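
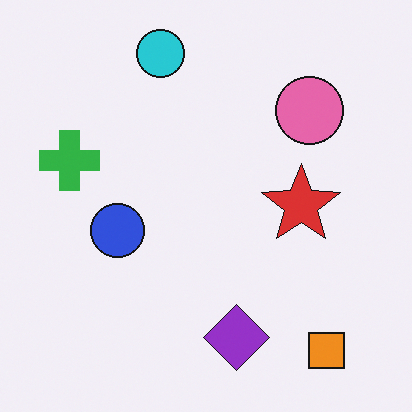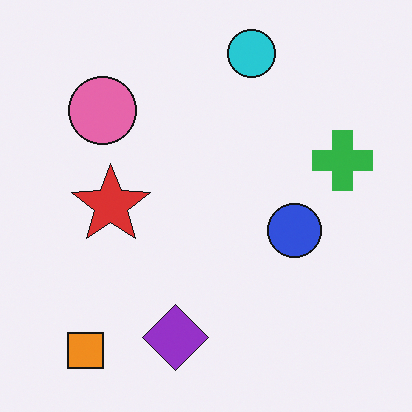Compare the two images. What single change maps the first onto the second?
This is the original image flipped horizontally (left ↔ right).

The green cross is in the left of the first image and the right of the second — shapes on opposite sides of the vertical midline have swapped in a mirror flip.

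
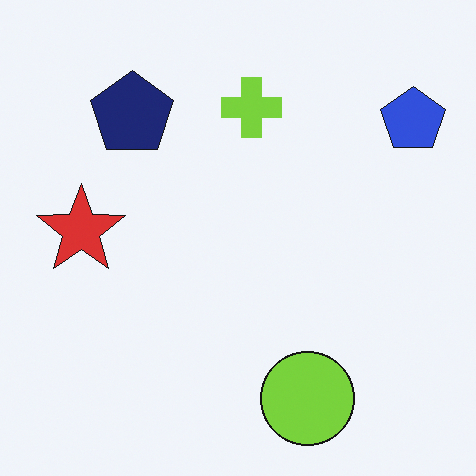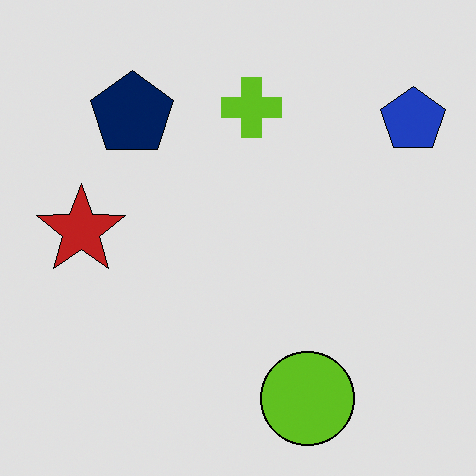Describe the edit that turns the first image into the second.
The image was posterized to a reduced palette.

Each flat color has snapped to a coarser quantized level — most visibly, the near-white background has dropped to a flat grey.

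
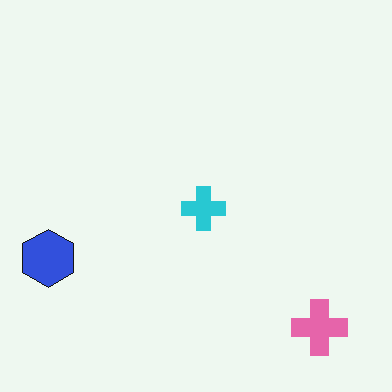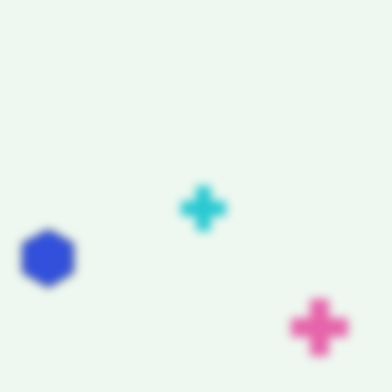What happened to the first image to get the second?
The transformation is: noticeably gaussian-blurred.

Shape edges and outlines are uniformly softened across the whole image.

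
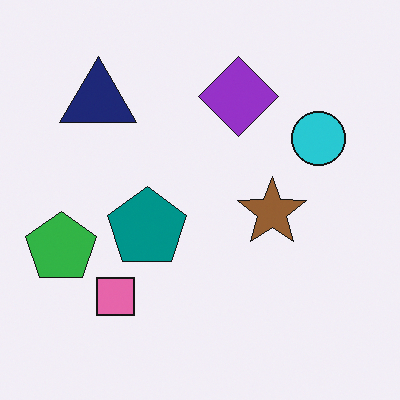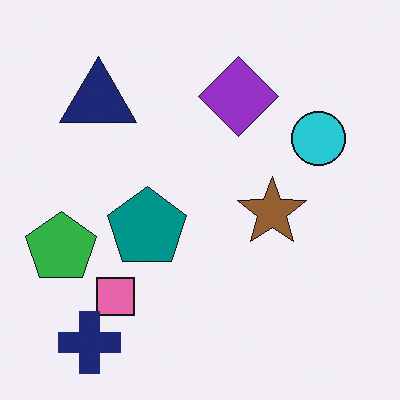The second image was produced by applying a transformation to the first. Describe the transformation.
Overlaid with an additional navy cross.

A navy cross appears in the second image that is absent from the first.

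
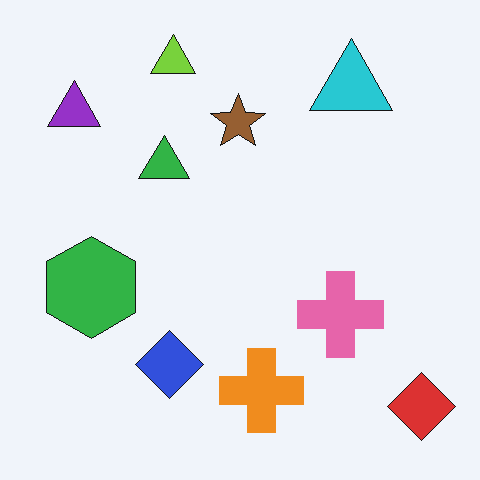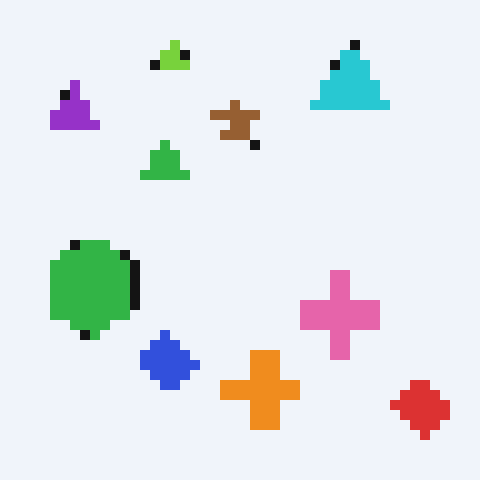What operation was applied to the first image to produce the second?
The second image is the first coarsely pixelated.

Shapes are reduced to large square blocks; fine edges and outlines are lost — a downscale-then-upscale (mosaic) effect.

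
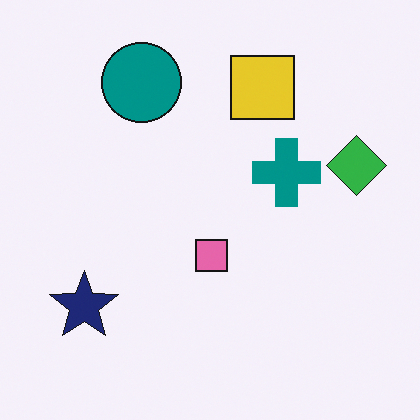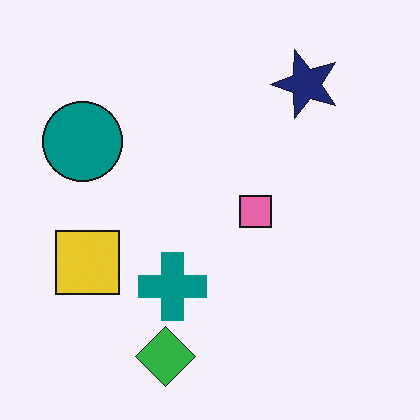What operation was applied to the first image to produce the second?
It was transposed (reflected across the top-left ↔ bottom-right diagonal).

Shapes have swapped their row and column positions — what was in the top-right is now in the bottom-left — a diagonal reflection.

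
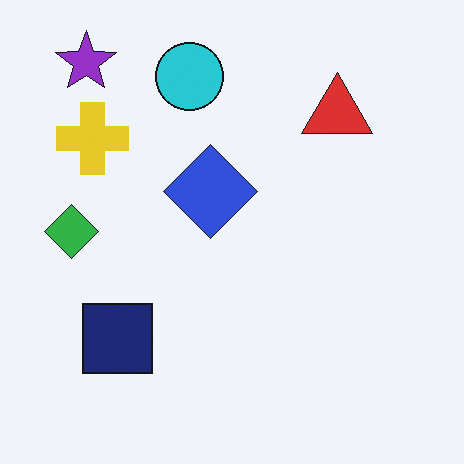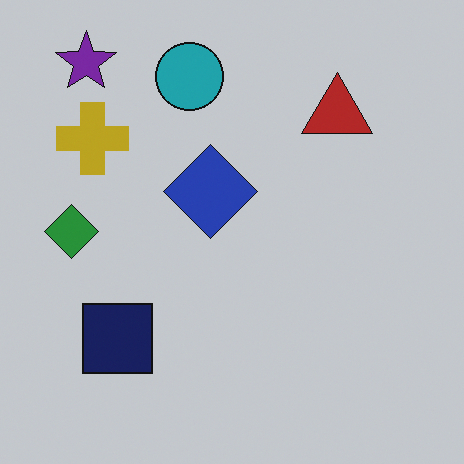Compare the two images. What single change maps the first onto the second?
It was darkened a little.

Every pixel — background and shapes alike — is uniformly darkened.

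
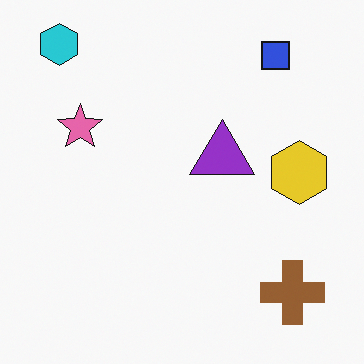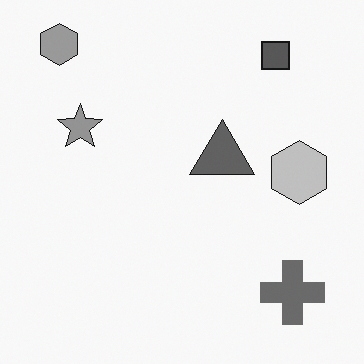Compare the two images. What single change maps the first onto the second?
The second image is the first converted to grayscale.

All color is removed — every shape is now a shade of grey.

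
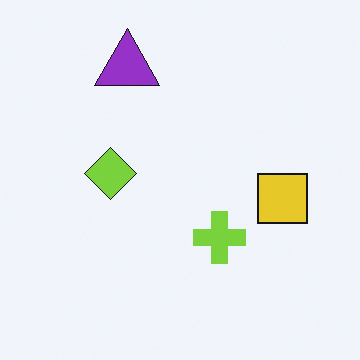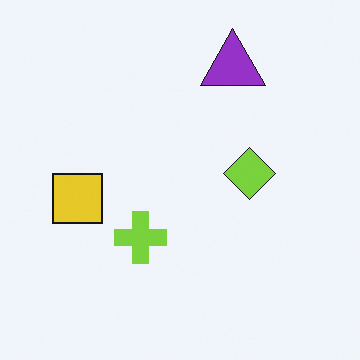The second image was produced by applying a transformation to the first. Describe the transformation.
The transformation is: flipped horizontally (left ↔ right).

The yellow square is in the right of the first image and the left of the second — shapes on opposite sides of the vertical midline have swapped in a mirror flip.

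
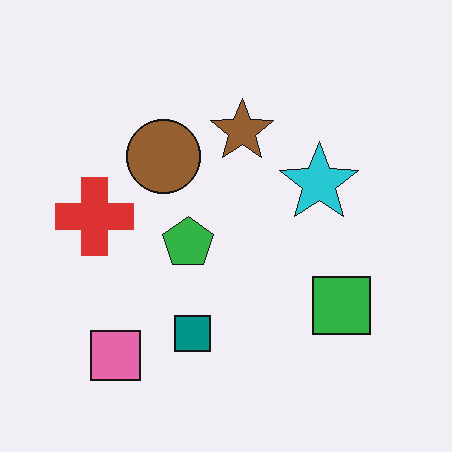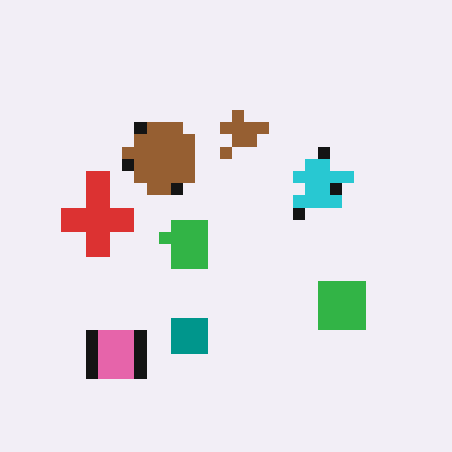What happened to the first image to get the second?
This is the original image coarsely pixelated.

Shapes are reduced to large square blocks; fine edges and outlines are lost — a downscale-then-upscale (mosaic) effect.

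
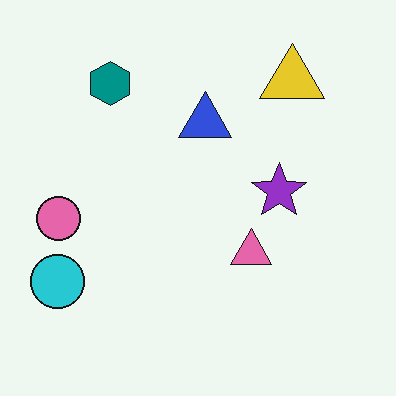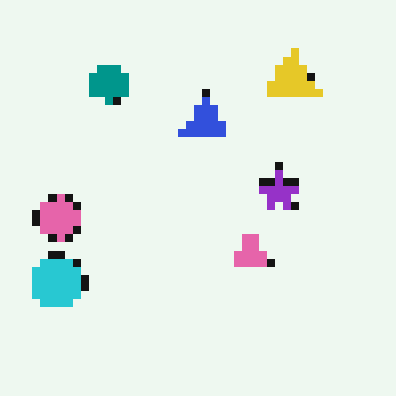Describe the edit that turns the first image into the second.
The transformation is: pixelated into visible square blocks.

Shapes are reduced to large square blocks; fine edges and outlines are lost — a downscale-then-upscale (mosaic) effect.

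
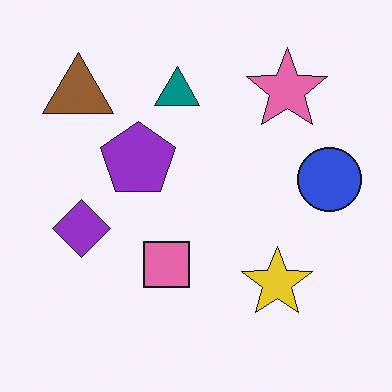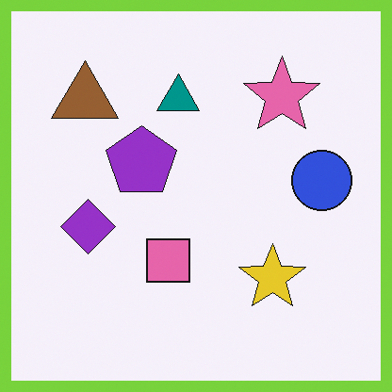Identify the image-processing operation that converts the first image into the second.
The transformation is: framed with a lime border.

A solid lime frame runs around the edge of the second image, with the content slightly shrunk inside it.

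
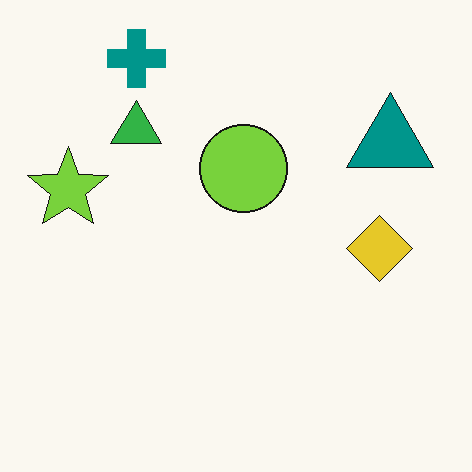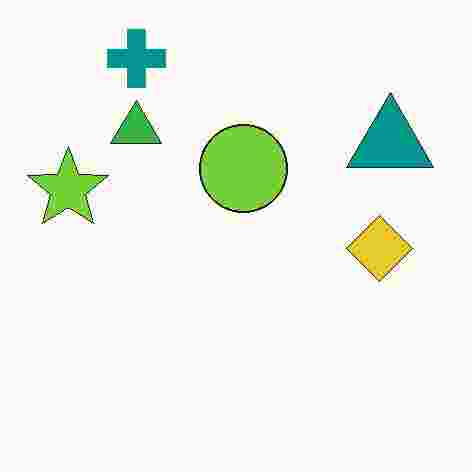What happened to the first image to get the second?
This is the original image degraded with heavy JPEG compression.

Blocky 8×8 compression artifacts appear around shape edges and the flat background shows ringing — characteristic JPEG degradation.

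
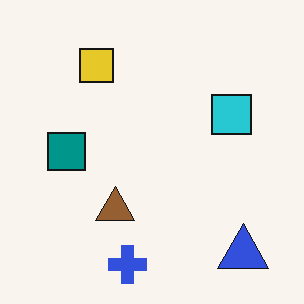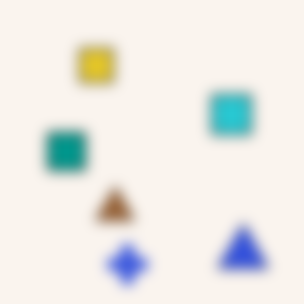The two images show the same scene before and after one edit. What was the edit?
This is the original image strongly gaussian-blurred.

Shape edges and outlines are uniformly softened across the whole image.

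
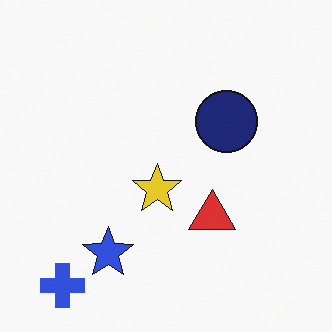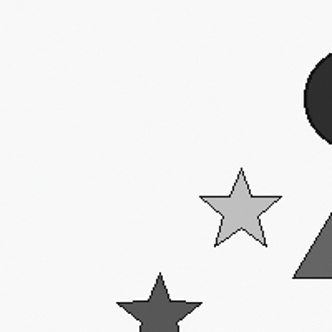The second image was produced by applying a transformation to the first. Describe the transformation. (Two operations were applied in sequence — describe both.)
It was cropped tightly and scaled back up, then converted to grayscale.

The visible shapes are larger and the field of view is narrower; shapes near the original edges may be partly or wholly outside the frame — a crop-and-rescale. All color is removed — every shape is now a shade of grey.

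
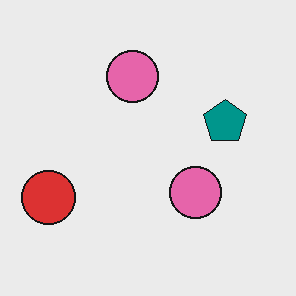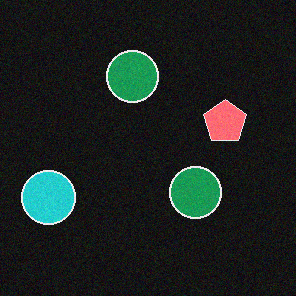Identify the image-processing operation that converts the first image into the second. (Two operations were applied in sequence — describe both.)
This is the original image degraded with light additive noise, then color-inverted (negative).

Random speckle covers the whole image, including the flat background. The light background has become dark and every shape's color is its complement — a photographic negative.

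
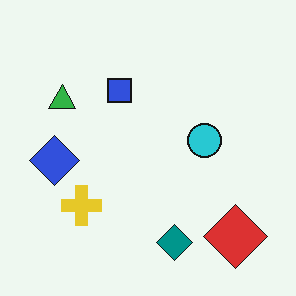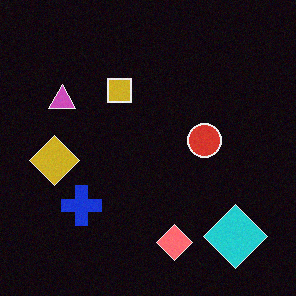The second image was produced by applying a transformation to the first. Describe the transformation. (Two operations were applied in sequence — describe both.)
The transformation is: degraded with a light layer of grain, then color-inverted (negative).

Random speckle covers the whole image, including the flat background. The light background has become dark and every shape's color is its complement — a photographic negative.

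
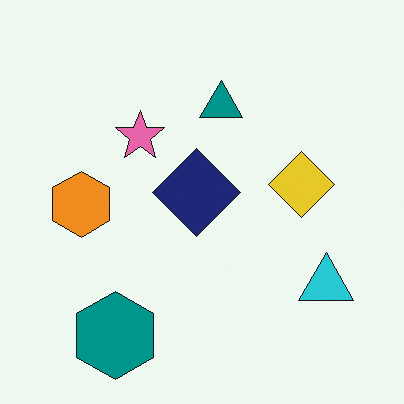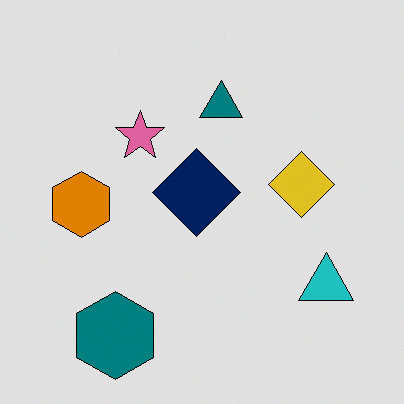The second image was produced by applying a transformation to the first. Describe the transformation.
The transformation is: posterized to a reduced palette.

Each flat color has snapped to a coarser quantized level — most visibly, the near-white background has dropped to a flat grey.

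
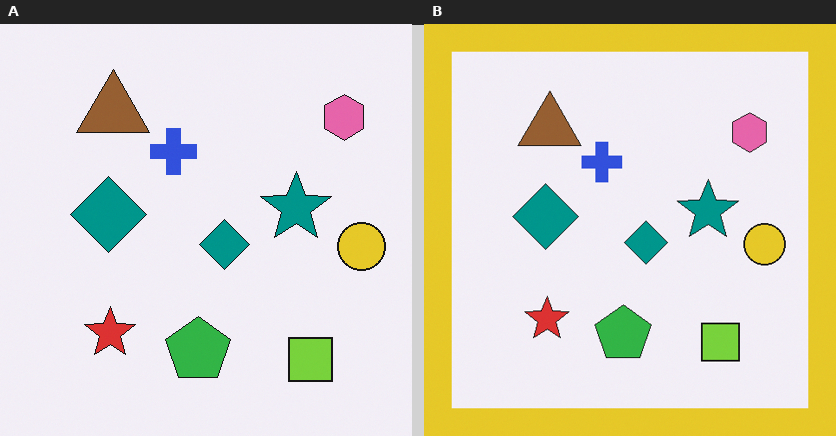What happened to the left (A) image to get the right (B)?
This is the original image framed with a yellow border.

A solid yellow frame runs around the edge of the right (B) image, with the content slightly shrunk inside it.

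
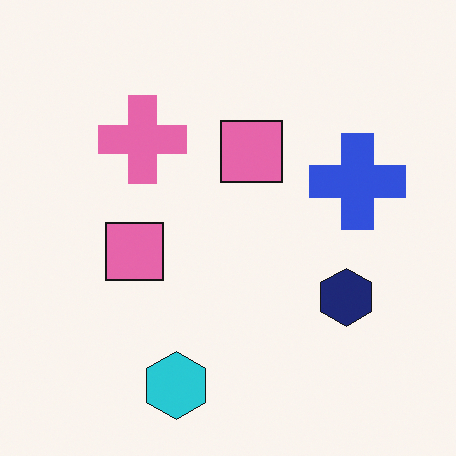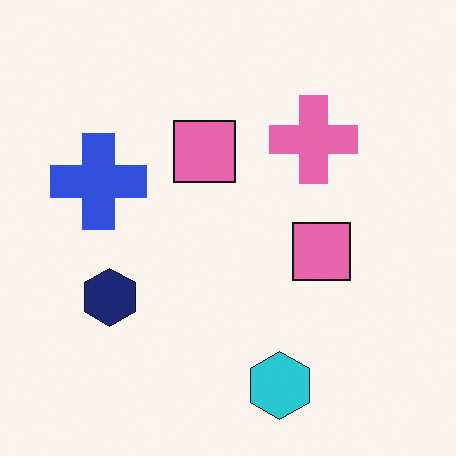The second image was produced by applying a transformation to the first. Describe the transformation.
It was flipped horizontally (left ↔ right).

The blue cross is in the right of the first image and the left of the second — shapes on opposite sides of the vertical midline have swapped in a mirror flip.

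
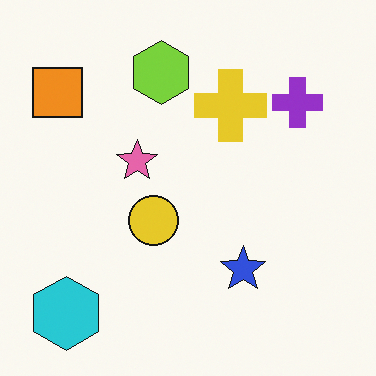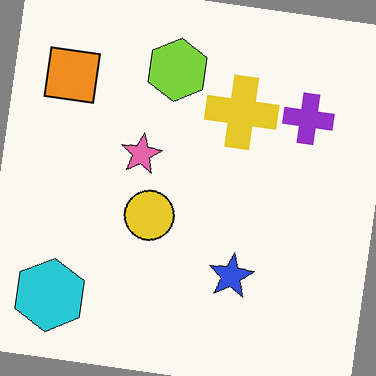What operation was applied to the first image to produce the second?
Rotated clockwise by a slight angle.

Every shape is tilted by the same angle and the image corners show triangular fill wedges — a whole-image rotation by a non-right angle.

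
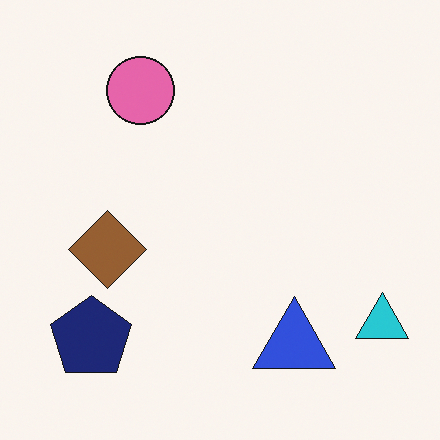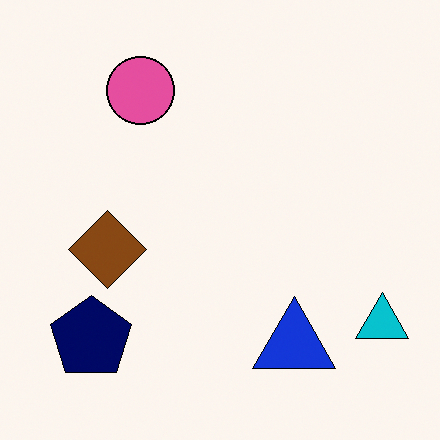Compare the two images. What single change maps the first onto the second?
Given slightly increased contrast.

Tones are pushed away from mid-grey across the whole image — a global contrast change.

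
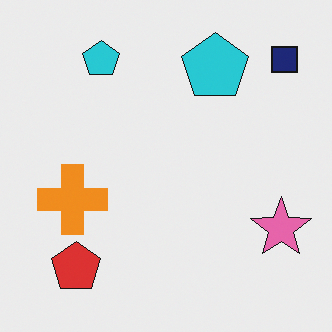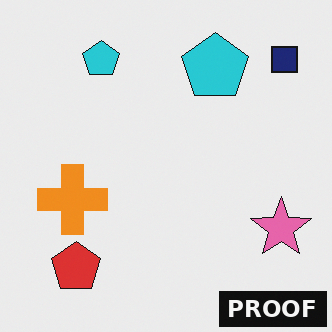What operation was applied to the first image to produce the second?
This is the original image watermarked with the text "PROOF" in the lower-right corner.

A dark label reading "PROOF" appears in the lower-right corner.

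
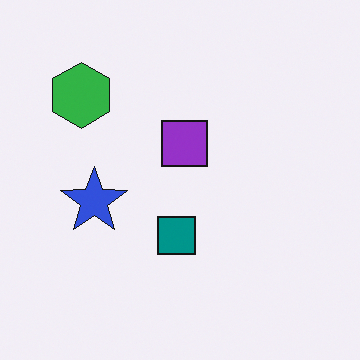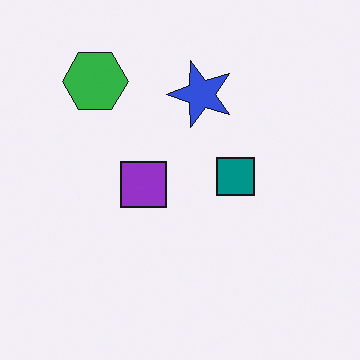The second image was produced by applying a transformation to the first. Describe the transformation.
This is the original image transposed (reflected across the top-left ↔ bottom-right diagonal).

Shapes have swapped their row and column positions — what was in the top-right is now in the bottom-left — a diagonal reflection.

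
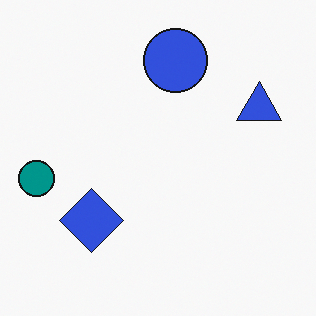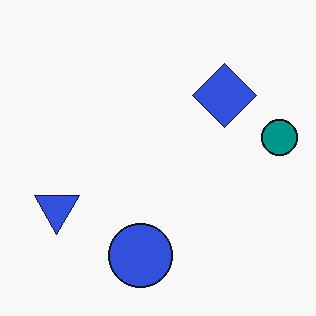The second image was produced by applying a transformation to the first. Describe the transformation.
This is the original image rotated 180°.

The teal circle sits in the left of the first image and the right of the second — consistent with a whole-image 180° rotation.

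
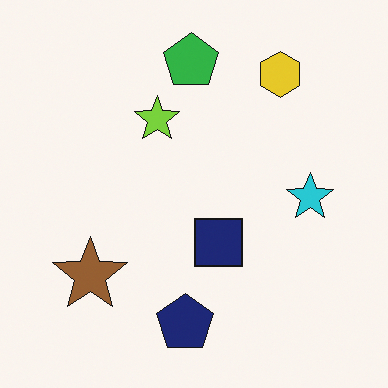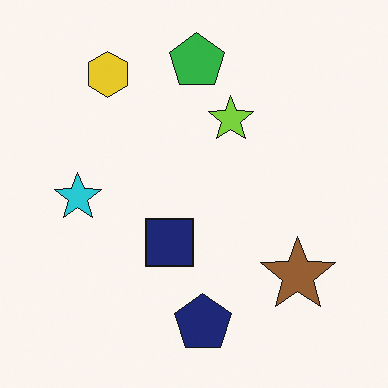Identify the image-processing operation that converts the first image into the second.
The second image is the first flipped horizontally (left ↔ right).

The cyan star is in the right of the first image and the left of the second — shapes on opposite sides of the vertical midline have swapped in a mirror flip.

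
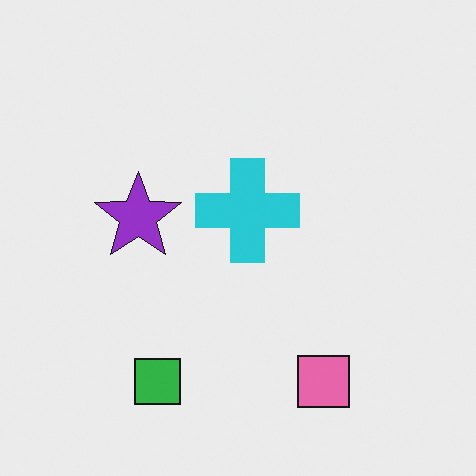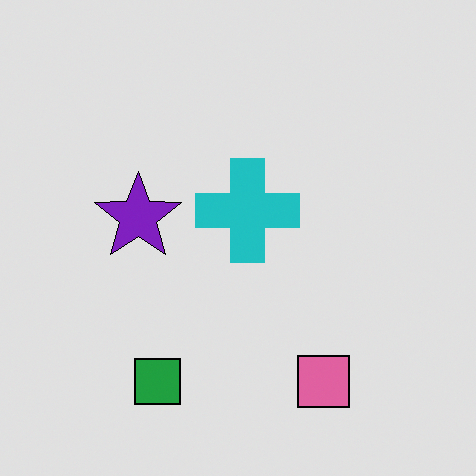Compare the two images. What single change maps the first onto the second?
Moderately posterized.

Each flat color has snapped to a coarser quantized level — most visibly, the near-white background has dropped to a flat grey.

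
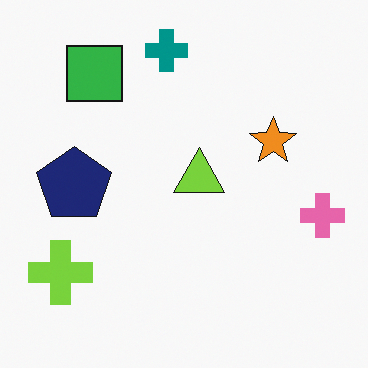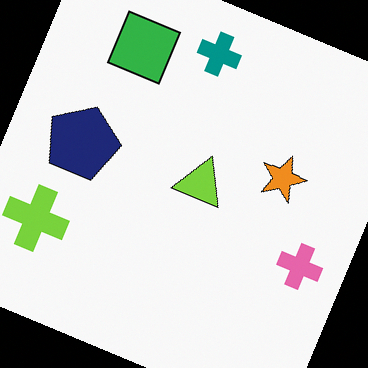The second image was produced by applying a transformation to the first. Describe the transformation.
The image was rotated clockwise by a clearly visible amount.

Every shape is tilted by the same angle and the image corners show triangular fill wedges — a whole-image rotation by a non-right angle.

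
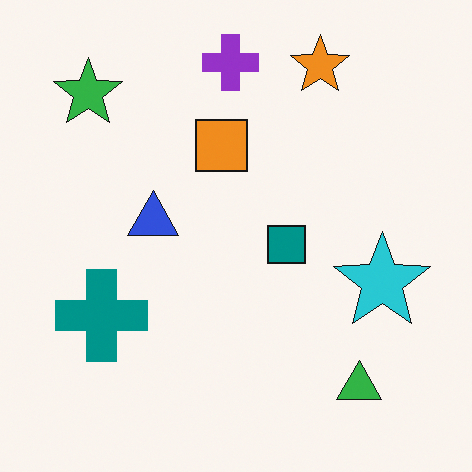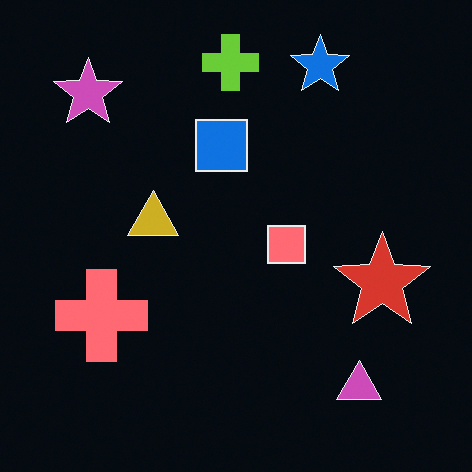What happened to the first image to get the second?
The second image is the first color-inverted (negative).

The light background has become dark and every shape's color is its complement — a photographic negative.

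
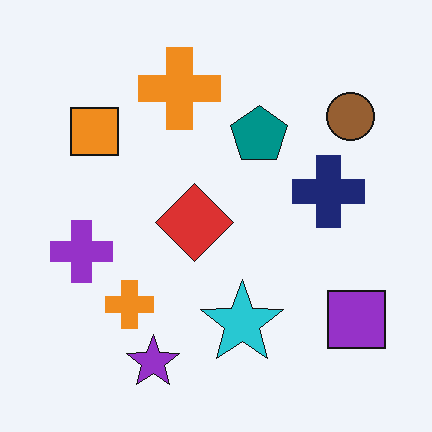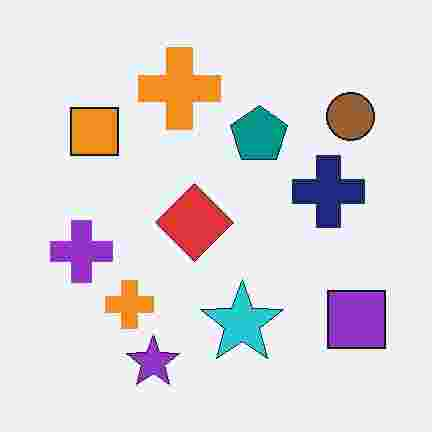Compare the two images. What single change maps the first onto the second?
The transformation is: heavily JPEG-compressed with obvious blocking artifacts.

Blocky 8×8 compression artifacts appear around shape edges and the flat background shows ringing — characteristic JPEG degradation.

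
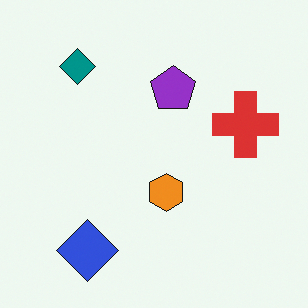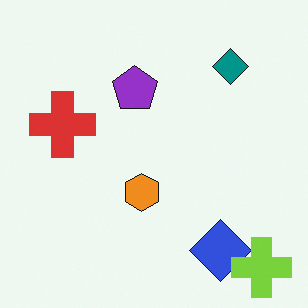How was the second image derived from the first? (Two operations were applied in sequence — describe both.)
This is the original image flipped horizontally (left ↔ right), then overlaid with an additional lime cross.

The red cross is in the right of the first image and the left of the second — shapes on opposite sides of the vertical midline have swapped in a mirror flip. A lime cross appears in the second image that is absent from the first.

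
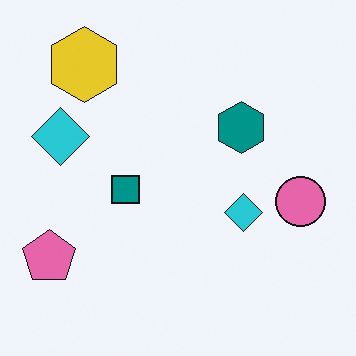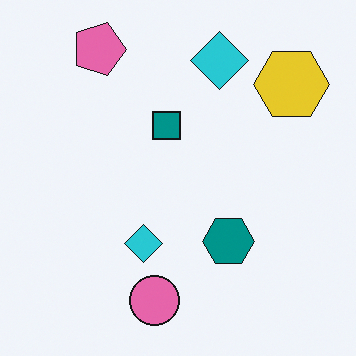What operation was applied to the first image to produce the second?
Rotated 90° clockwise.

The pink pentagon sits in the bottom-left of the first image and the top-left of the second — consistent with a whole-image 90° clockwise rotation.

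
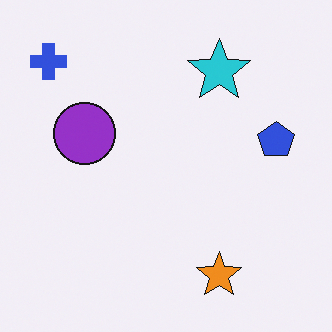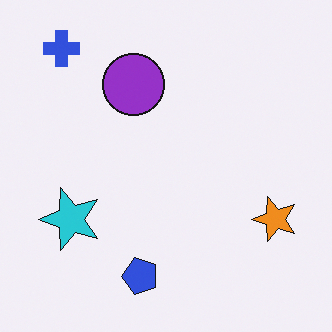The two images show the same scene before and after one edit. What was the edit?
The second image is the first transposed (reflected across the top-left ↔ bottom-right diagonal).

Shapes have swapped their row and column positions — what was in the top-right is now in the bottom-left — a diagonal reflection.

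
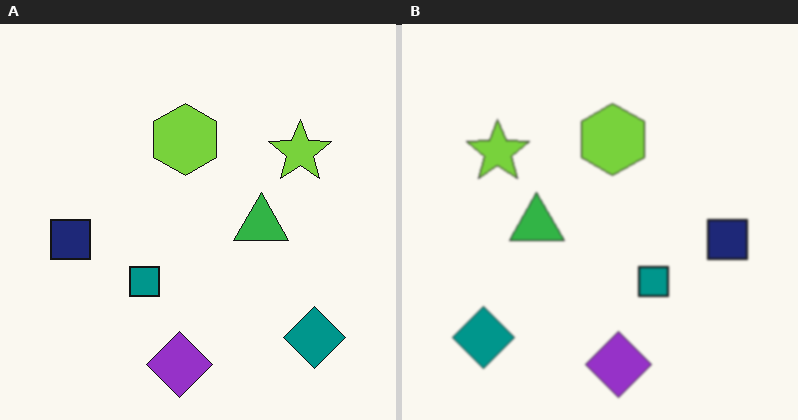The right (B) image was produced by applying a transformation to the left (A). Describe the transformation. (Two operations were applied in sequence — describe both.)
The image was flipped horizontally (left ↔ right), then lightly blurred.

The navy square is in the left of the left (A) image and the right of the right (B) — shapes on opposite sides of the vertical midline have swapped in a mirror flip. Shape edges and outlines are uniformly softened across the whole image.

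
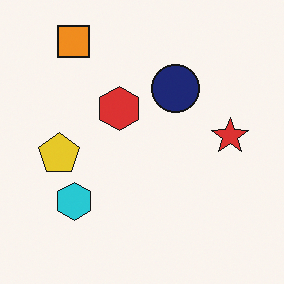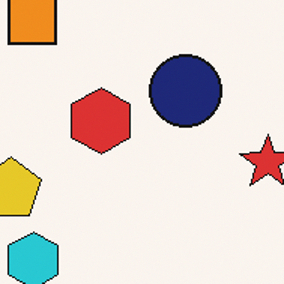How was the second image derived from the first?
The second image is the first cropped to a modestly smaller region and rescaled.

The visible shapes are larger and the field of view is narrower; shapes near the original edges may be partly or wholly outside the frame — a crop-and-rescale.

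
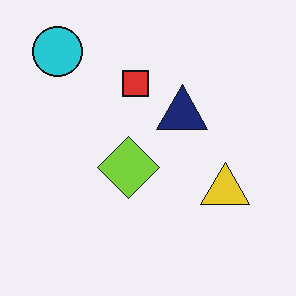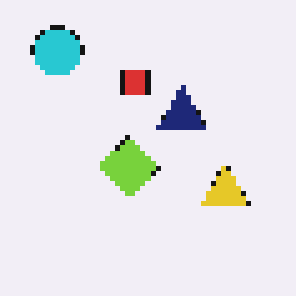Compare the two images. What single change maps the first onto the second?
The image was lightly pixelated (a mild mosaic effect).

Shapes are reduced to large square blocks; fine edges and outlines are lost — a downscale-then-upscale (mosaic) effect.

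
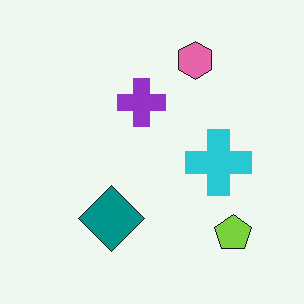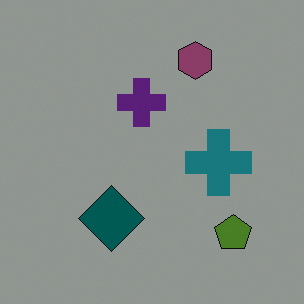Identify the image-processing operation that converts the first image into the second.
The transformation is: noticeably darkened.

Every pixel — background and shapes alike — is uniformly darkened.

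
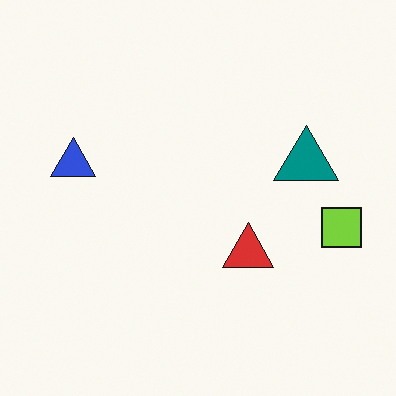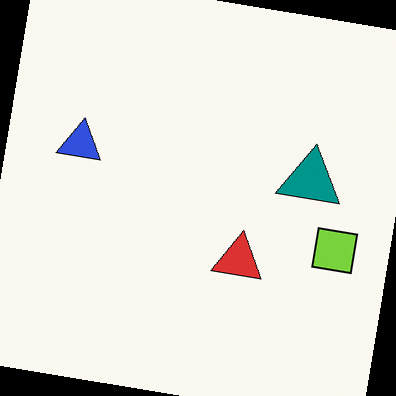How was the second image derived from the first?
The image was rotated clockwise by a small amount.

Every shape is tilted by the same angle and the image corners show triangular fill wedges — a whole-image rotation by a non-right angle.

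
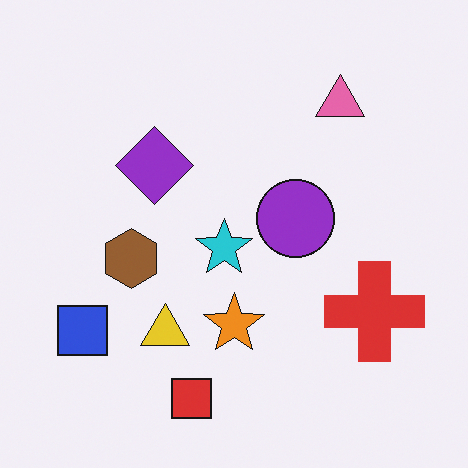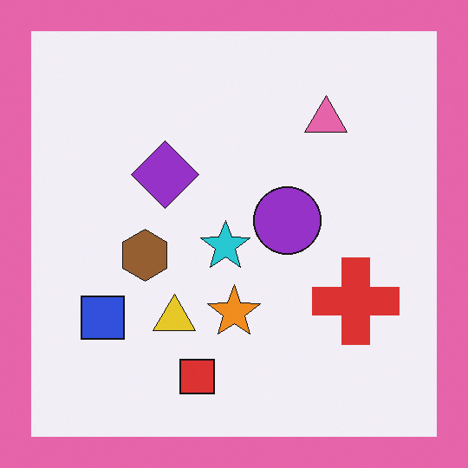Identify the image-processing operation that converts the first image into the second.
The second image is the first framed with a pink border.

A solid pink frame runs around the edge of the second image, with the content slightly shrunk inside it.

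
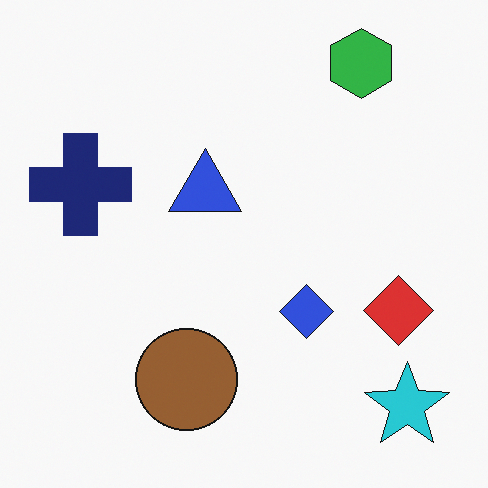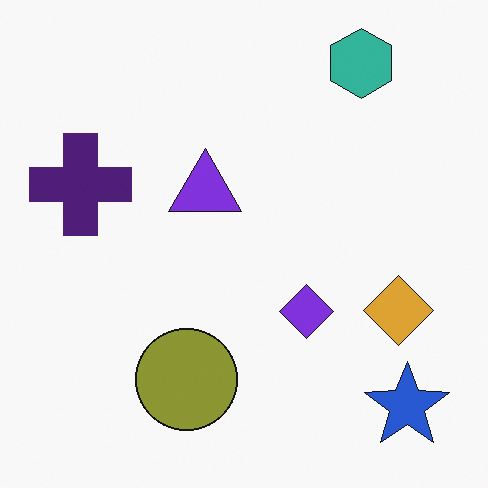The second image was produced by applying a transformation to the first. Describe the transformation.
The second image is the first hue-shifted by a small amount.

Every shape's color has rotated by the same amount around the hue wheel — a uniform hue shift.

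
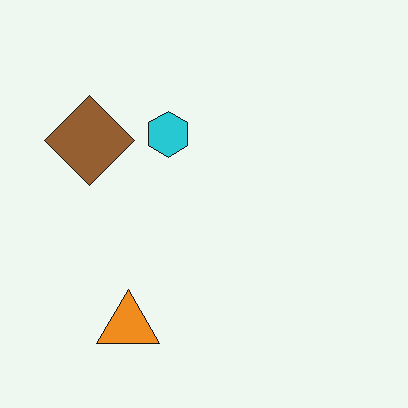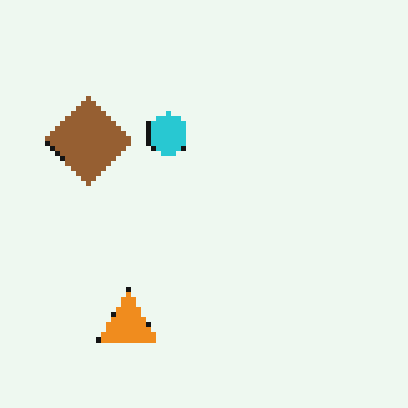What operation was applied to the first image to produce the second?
The second image is the first lightly pixelated (a mild mosaic effect).

Shapes are reduced to large square blocks; fine edges and outlines are lost — a downscale-then-upscale (mosaic) effect.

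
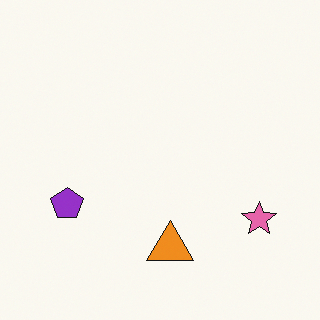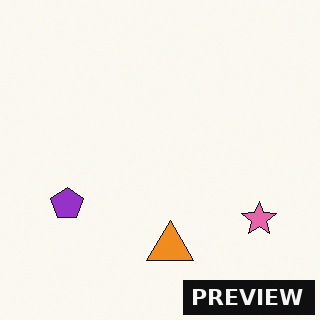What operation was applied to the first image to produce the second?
This is the original image watermarked with the text "PREVIEW" in the lower-right corner.

A dark label reading "PREVIEW" appears in the lower-right corner.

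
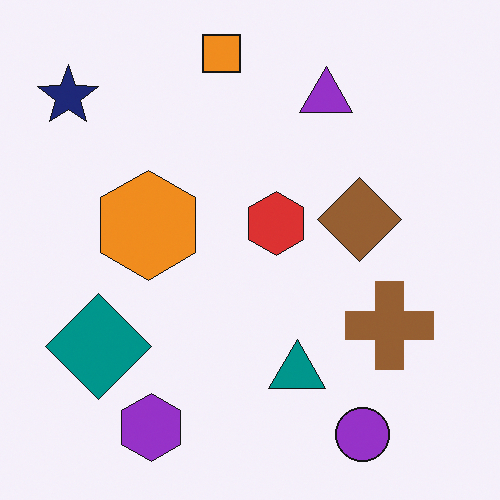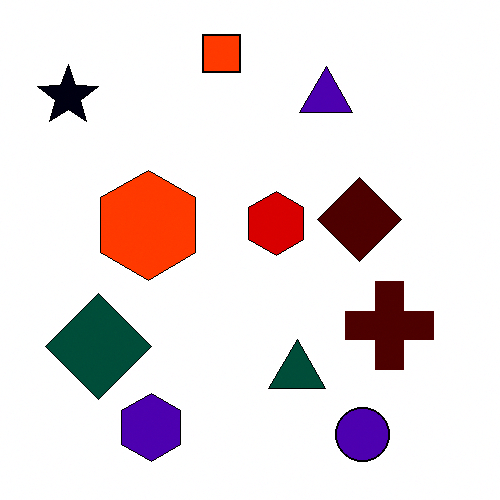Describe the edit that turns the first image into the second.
This is the original image given much higher contrast.

Tones are pushed away from mid-grey across the whole image — a global contrast change.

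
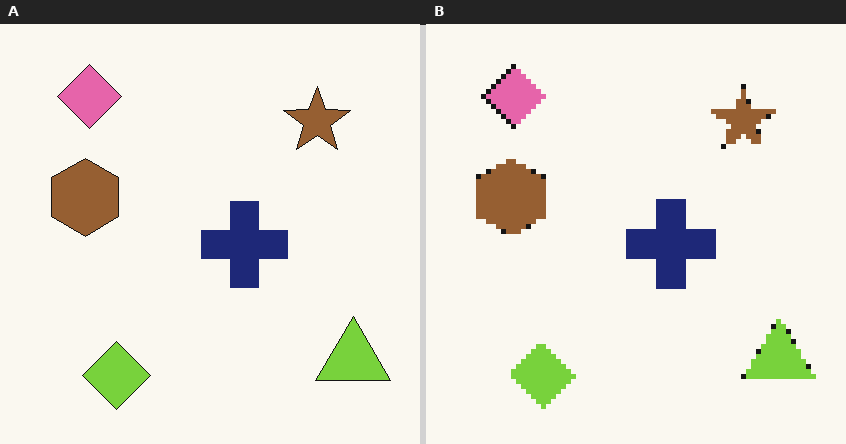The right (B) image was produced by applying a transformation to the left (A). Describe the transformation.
The transformation is: mildly pixelated.

Shapes are reduced to large square blocks; fine edges and outlines are lost — a downscale-then-upscale (mosaic) effect.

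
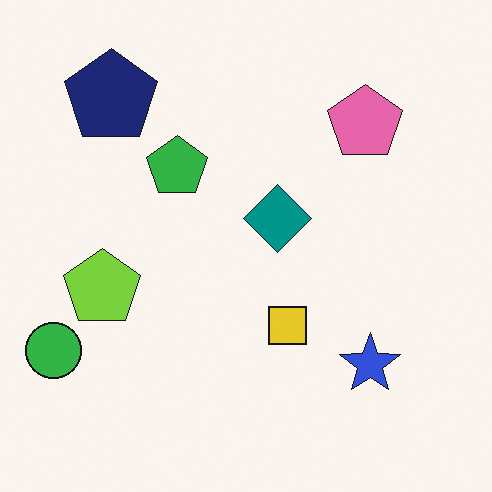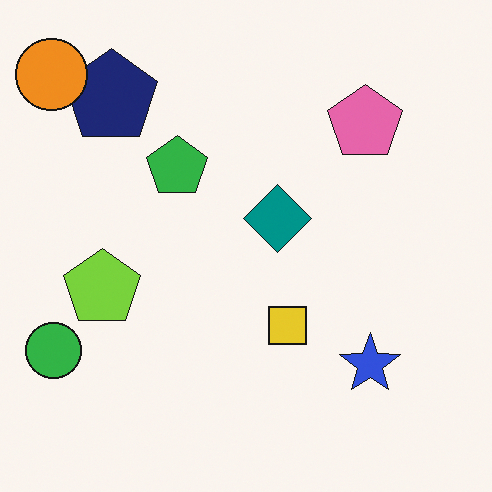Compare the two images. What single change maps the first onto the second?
The transformation is: overlaid with an additional orange circle.

An orange circle appears in the second image that is absent from the first.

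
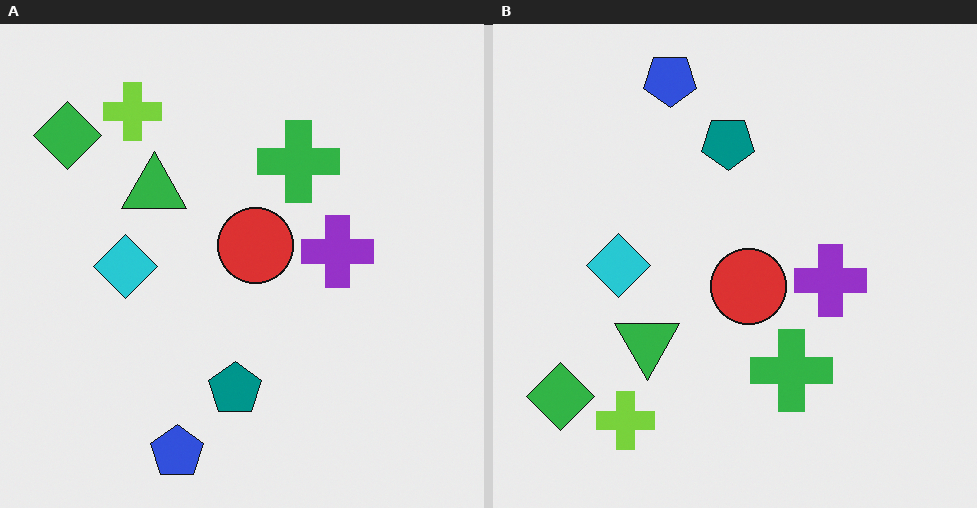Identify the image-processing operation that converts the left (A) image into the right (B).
The image was flipped vertically (top ↔ bottom).

The blue pentagon is in the bottom of the left (A) image and the top of the right (B) — shapes on opposite sides of the horizontal midline have swapped in a mirror flip.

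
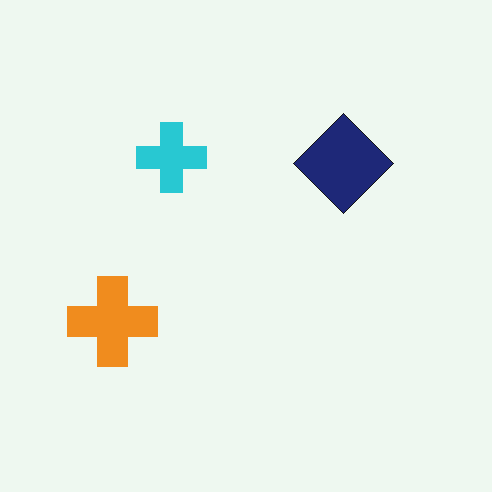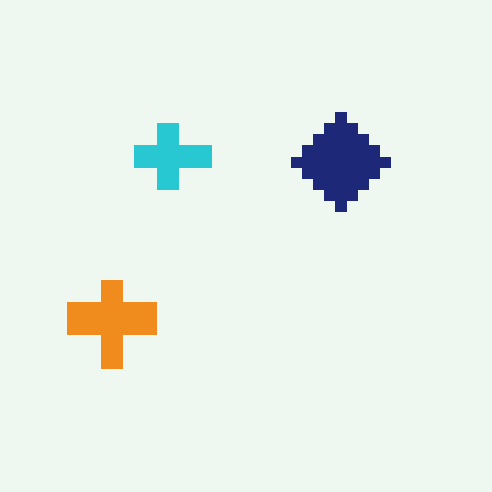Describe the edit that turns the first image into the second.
The transformation is: coarsely pixelated.

Shapes are reduced to large square blocks; fine edges and outlines are lost — a downscale-then-upscale (mosaic) effect.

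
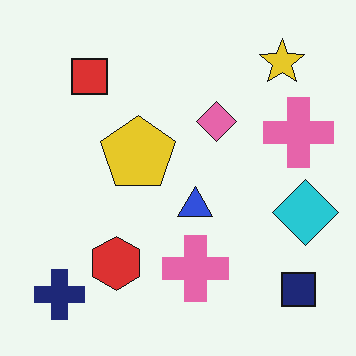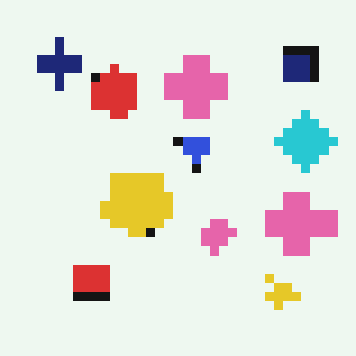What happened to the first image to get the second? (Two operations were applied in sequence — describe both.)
The image was flipped vertically (top ↔ bottom), then coarsely pixelated.

The navy cross is in the bottom-left of the first image and the top-left of the second — shapes on opposite sides of the horizontal midline have swapped in a mirror flip. Shapes are reduced to large square blocks; fine edges and outlines are lost — a downscale-then-upscale (mosaic) effect.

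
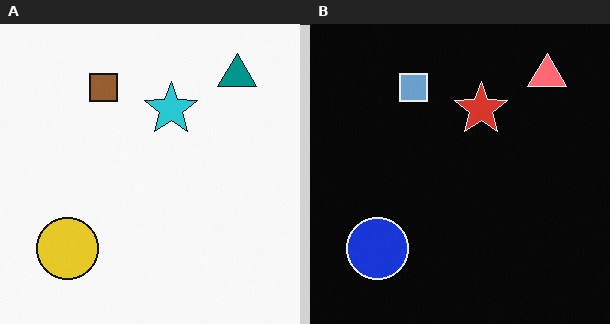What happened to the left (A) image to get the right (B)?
The right (B) image is the left (A) color-inverted (negative).

The light background has become dark and every shape's color is its complement — a photographic negative.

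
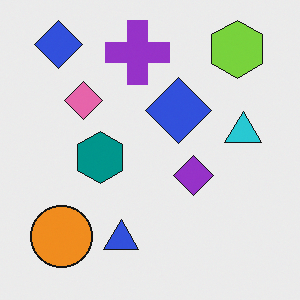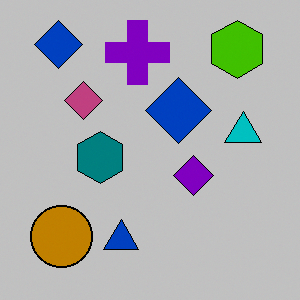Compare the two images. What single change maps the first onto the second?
The transformation is: heavily posterized to just a handful of flat colors.

Each flat color has snapped to a coarser quantized level — most visibly, the near-white background has dropped to a flat grey.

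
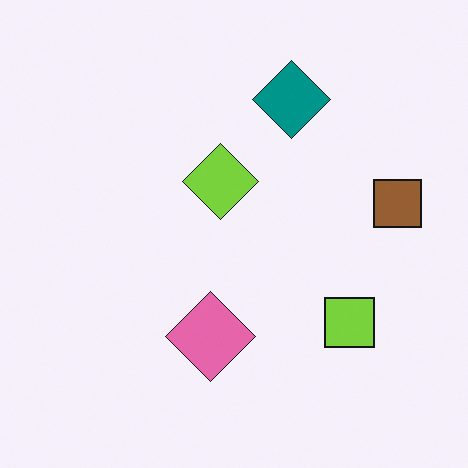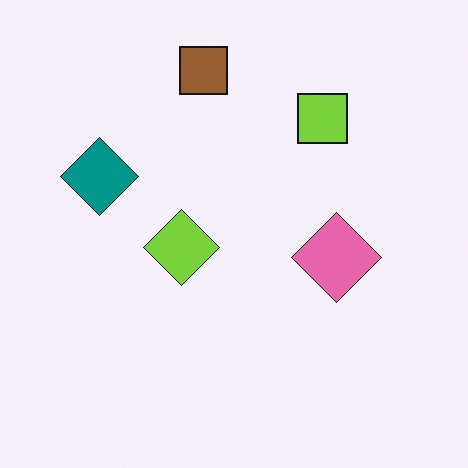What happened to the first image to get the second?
Rotated 90° counter-clockwise.

The brown square sits in the right of the first image and the top of the second — consistent with a whole-image 90° counter-clockwise rotation.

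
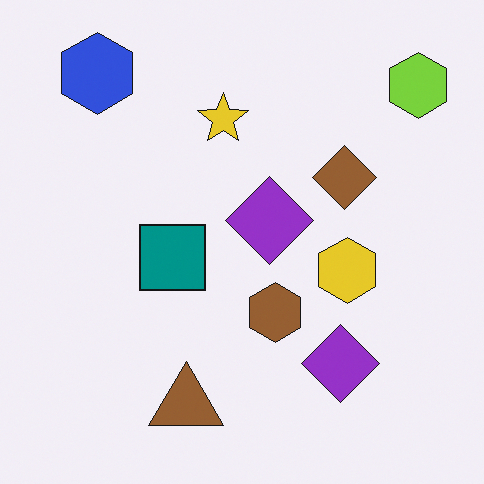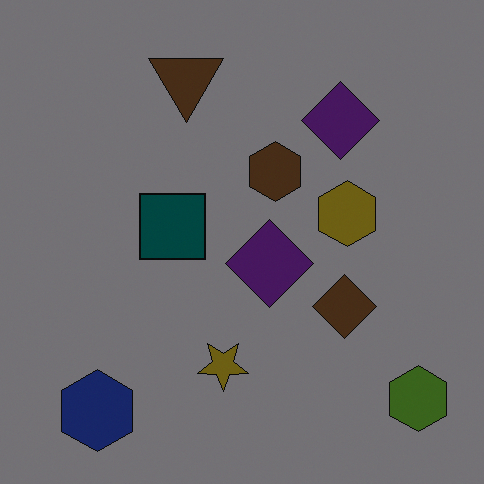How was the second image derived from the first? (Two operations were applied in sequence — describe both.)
The second image is the first substantially darkened, then flipped vertically (top ↔ bottom).

Every pixel — background and shapes alike — is uniformly darkened. The blue hexagon is in the top-left of the first image and the bottom-left of the second — shapes on opposite sides of the horizontal midline have swapped in a mirror flip.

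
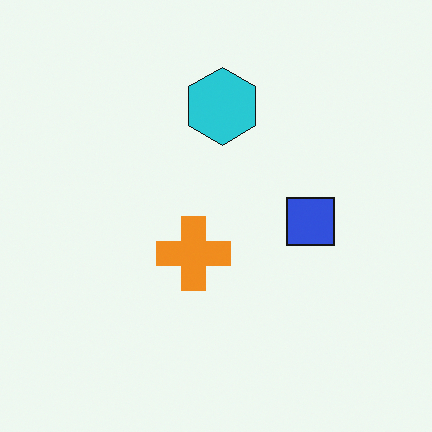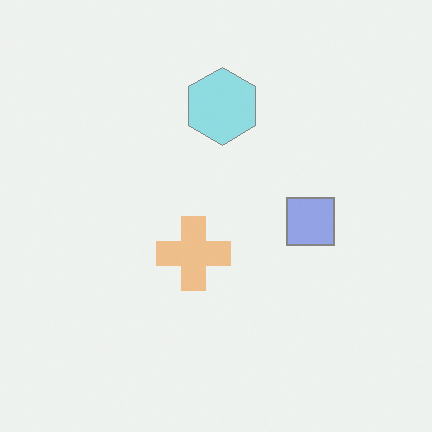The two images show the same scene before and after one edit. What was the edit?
This is the original image washed out (contrast reduced).

Tones are pushed toward mid-grey across the whole image — a global contrast change.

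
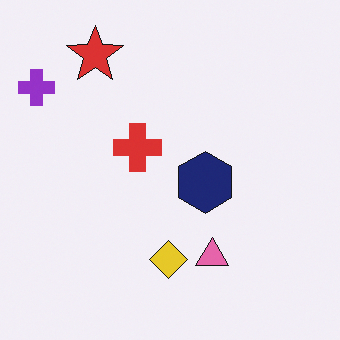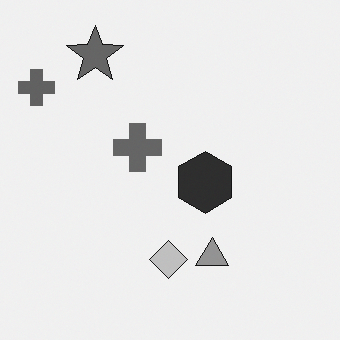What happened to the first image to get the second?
Converted to grayscale.

All color is removed — every shape is now a shade of grey.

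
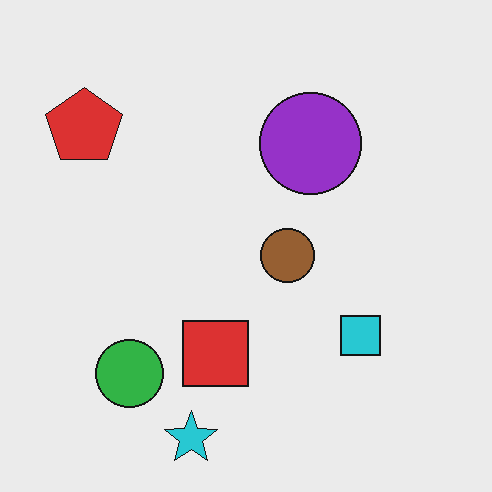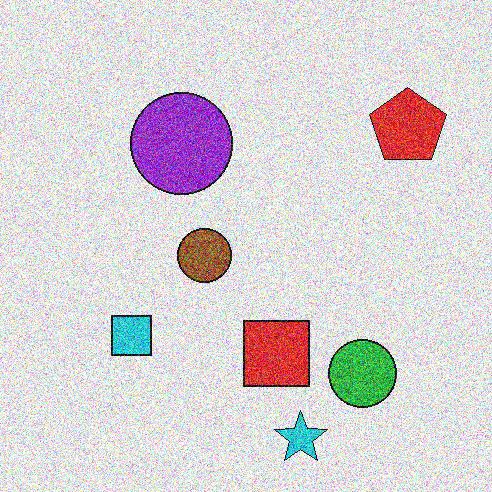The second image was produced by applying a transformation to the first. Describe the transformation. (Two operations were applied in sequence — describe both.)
It was flipped horizontally (left ↔ right), then degraded with heavy additive noise.

The red pentagon is in the top-left of the first image and the top-right of the second — shapes on opposite sides of the vertical midline have swapped in a mirror flip. Random speckle covers the whole image, including the flat background.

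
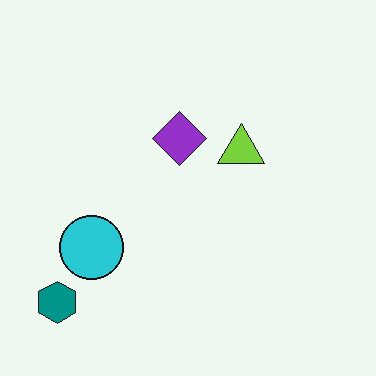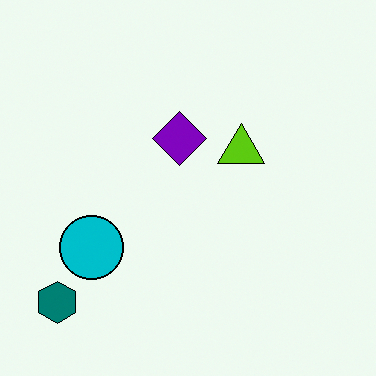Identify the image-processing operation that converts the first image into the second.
It was given slightly increased contrast.

Tones are pushed away from mid-grey across the whole image — a global contrast change.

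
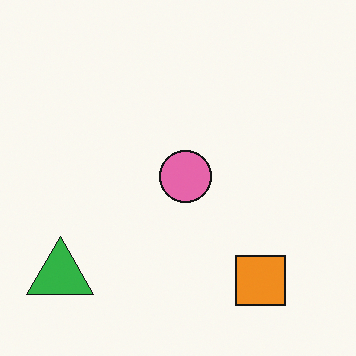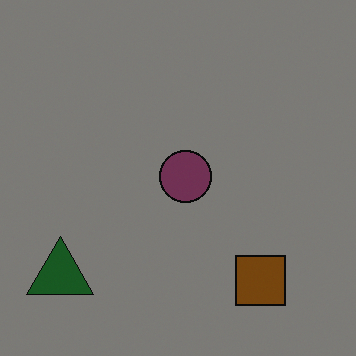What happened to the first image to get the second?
The image was substantially darkened.

Every pixel — background and shapes alike — is uniformly darkened.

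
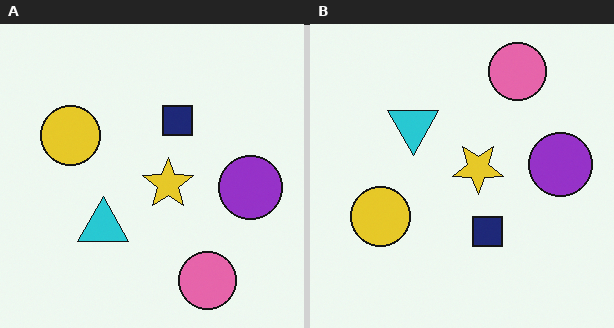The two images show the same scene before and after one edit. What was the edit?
This is the original image flipped vertically (top ↔ bottom).

The pink circle is in the bottom-right of the left (A) image and the top-right of the right (B) — shapes on opposite sides of the horizontal midline have swapped in a mirror flip.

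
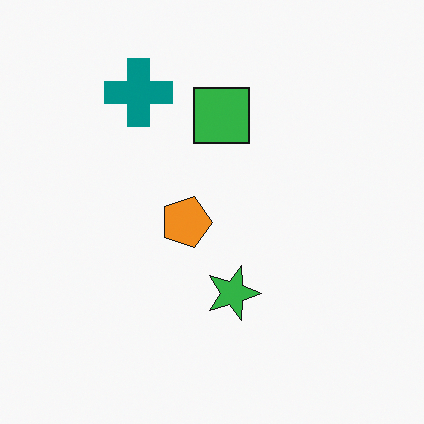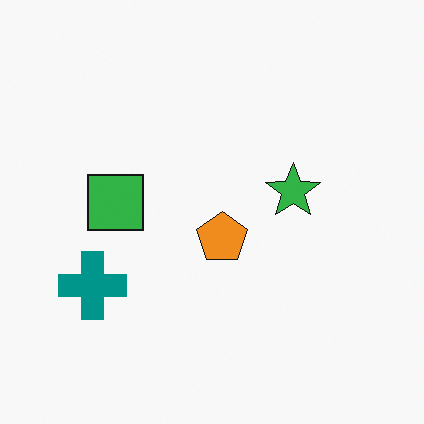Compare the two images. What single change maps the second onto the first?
The first image is the second rotated 90° clockwise.

The teal cross sits in the bottom-left of the second image and the top-left of the first — consistent with a whole-image 90° clockwise rotation.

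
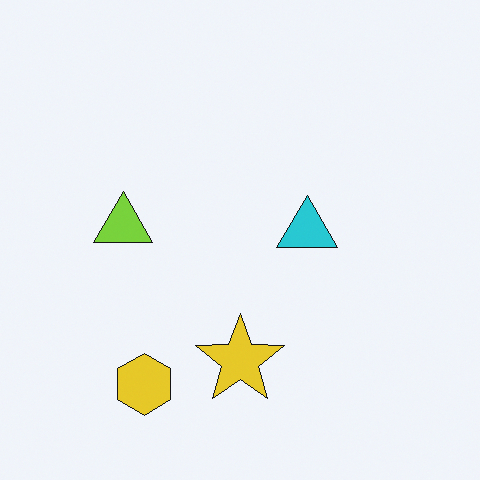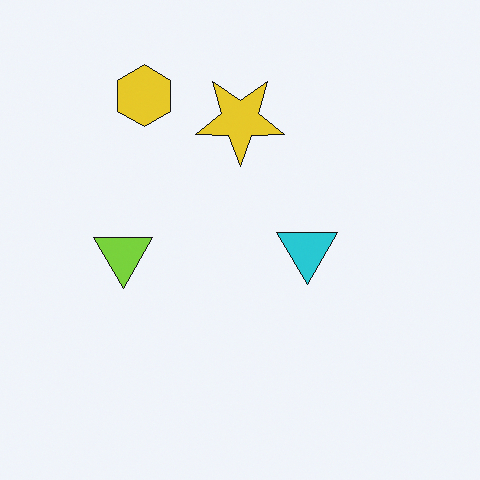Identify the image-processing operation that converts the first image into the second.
The second image is the first flipped vertically (top ↔ bottom).

The yellow hexagon is in the bottom-left of the first image and the top-left of the second — shapes on opposite sides of the horizontal midline have swapped in a mirror flip.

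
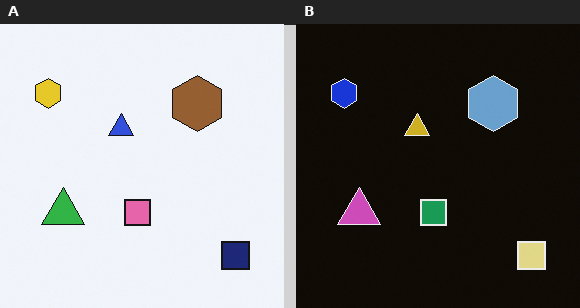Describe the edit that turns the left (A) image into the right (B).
The transformation is: color-inverted (negative).

The light background has become dark and every shape's color is its complement — a photographic negative.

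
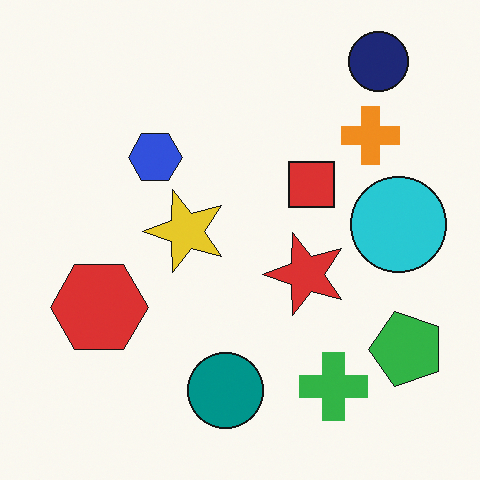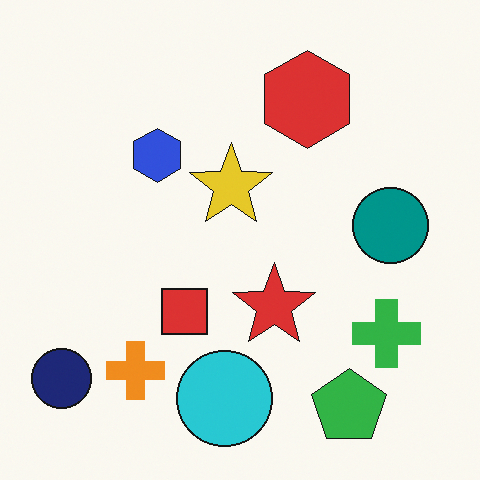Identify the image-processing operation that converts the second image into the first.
The image was transposed (reflected across the top-left ↔ bottom-right diagonal).

Shapes have swapped their row and column positions — what was in the top-right is now in the bottom-left — a diagonal reflection.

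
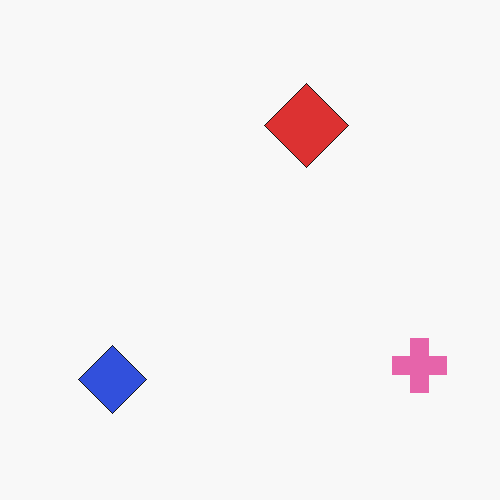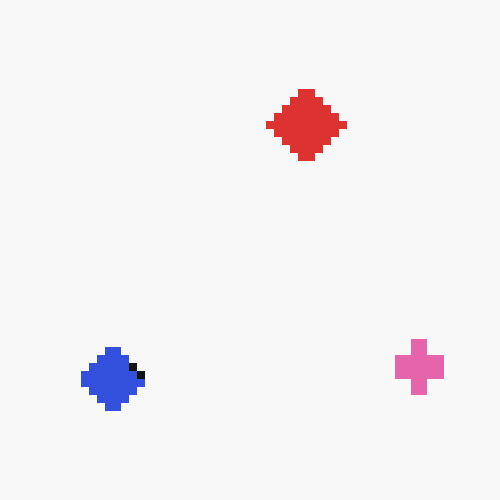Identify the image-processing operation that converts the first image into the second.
It was pixelated into visible square blocks.

Shapes are reduced to large square blocks; fine edges and outlines are lost — a downscale-then-upscale (mosaic) effect.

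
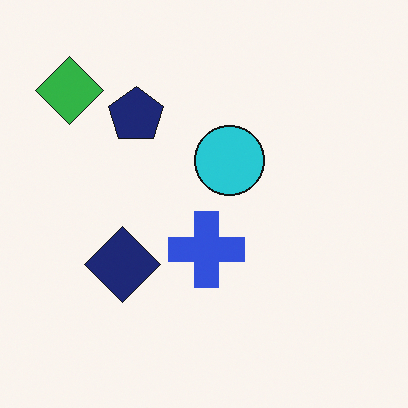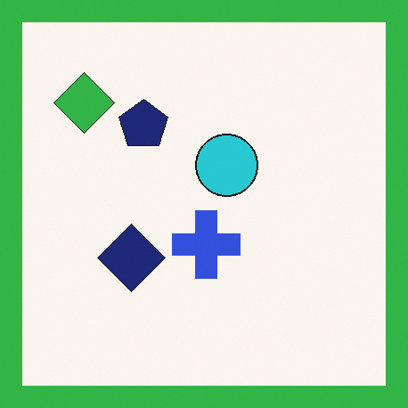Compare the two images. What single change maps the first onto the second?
The image was framed with a green border.

A solid green frame runs around the edge of the second image, with the content slightly shrunk inside it.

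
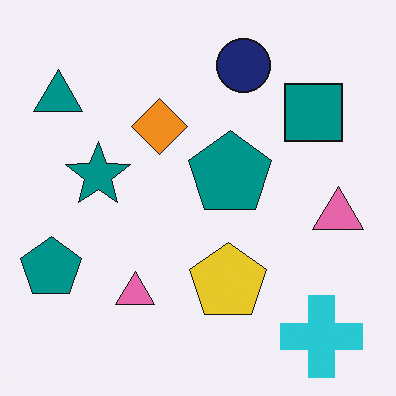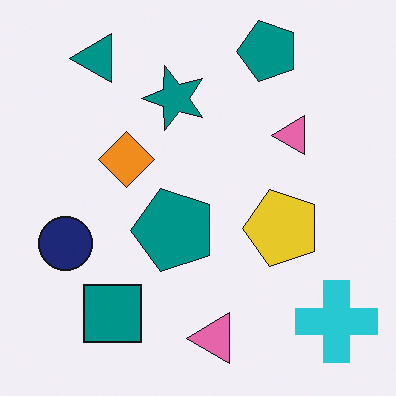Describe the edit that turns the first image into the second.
This is the original image transposed (reflected across the top-left ↔ bottom-right diagonal).

Shapes have swapped their row and column positions — what was in the top-right is now in the bottom-left — a diagonal reflection.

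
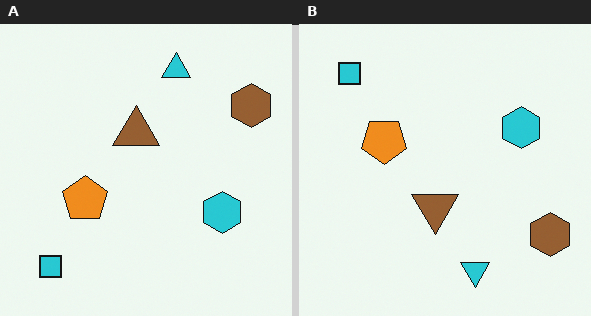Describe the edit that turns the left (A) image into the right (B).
This is the original image flipped vertically (top ↔ bottom).

The cyan triangle is in the top of the left (A) image and the bottom of the right (B) — shapes on opposite sides of the horizontal midline have swapped in a mirror flip.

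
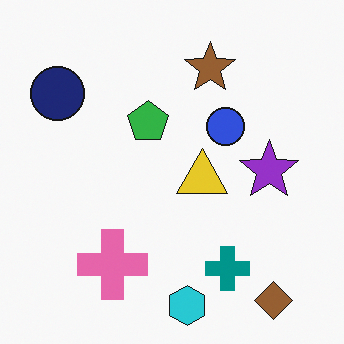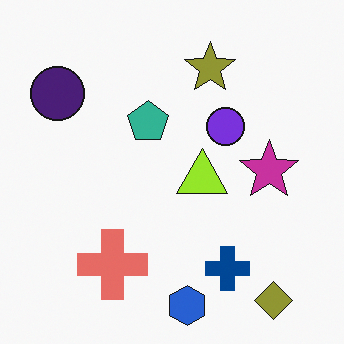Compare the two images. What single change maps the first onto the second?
The transformation is: hue-shifted by a small amount.

Every shape's color has rotated by the same amount around the hue wheel — a uniform hue shift.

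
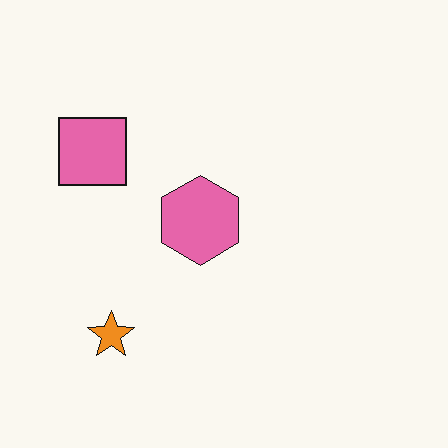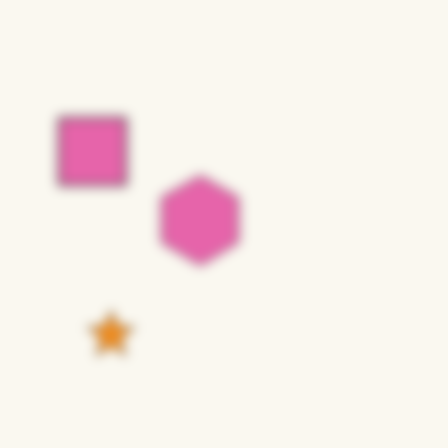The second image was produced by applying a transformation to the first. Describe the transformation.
The transformation is: heavily blurred.

Shape edges and outlines are uniformly softened across the whole image.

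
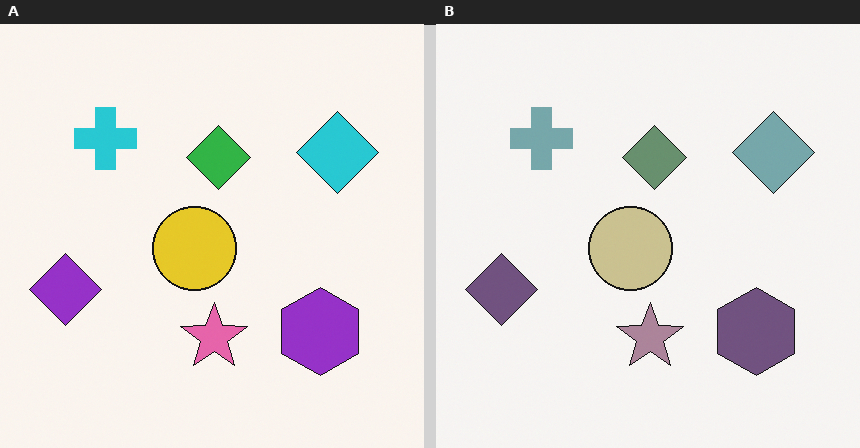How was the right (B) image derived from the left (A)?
The transformation is: made much more muted (saturation change).

All colors are more muted and greyish — a global saturation change.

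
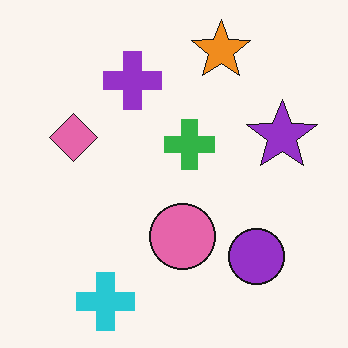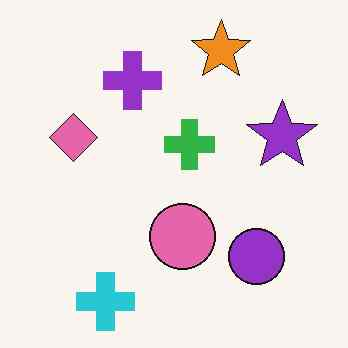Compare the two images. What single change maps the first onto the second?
The second image is the first given moderate JPEG compression.

Blocky 8×8 compression artifacts appear around shape edges and the flat background shows ringing — characteristic JPEG degradation.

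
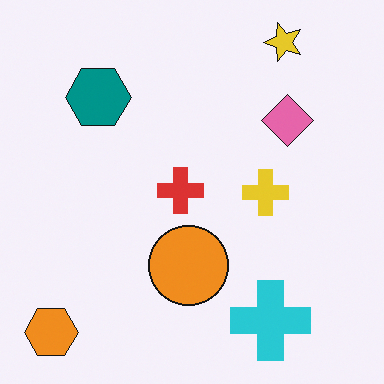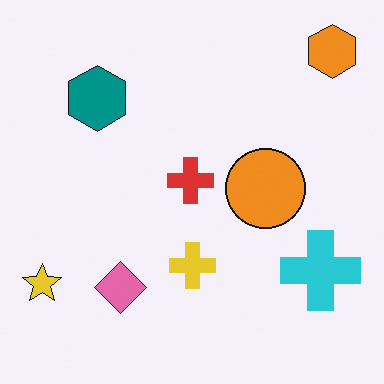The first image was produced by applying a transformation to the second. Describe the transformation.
This is the original image transposed (reflected across the top-left ↔ bottom-right diagonal).

Shapes have swapped their row and column positions — what was in the top-right is now in the bottom-left — a diagonal reflection.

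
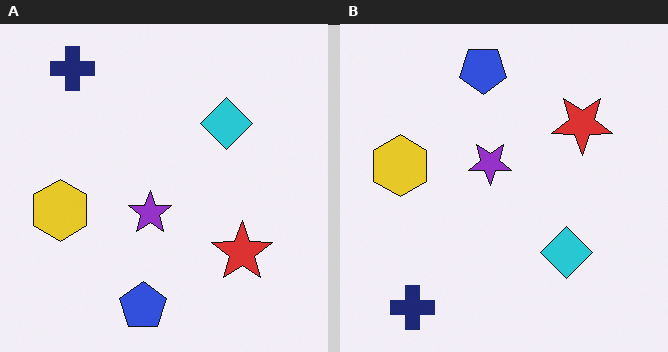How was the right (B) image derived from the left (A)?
It was flipped vertically (top ↔ bottom).

The navy cross is in the top-left of the left (A) image and the bottom-left of the right (B) — shapes on opposite sides of the horizontal midline have swapped in a mirror flip.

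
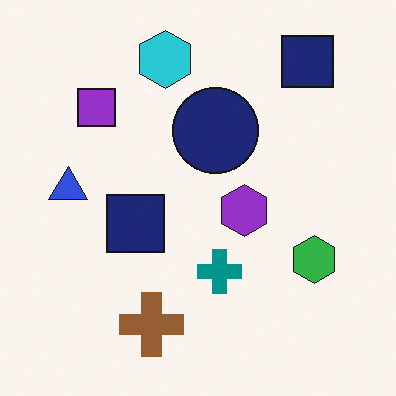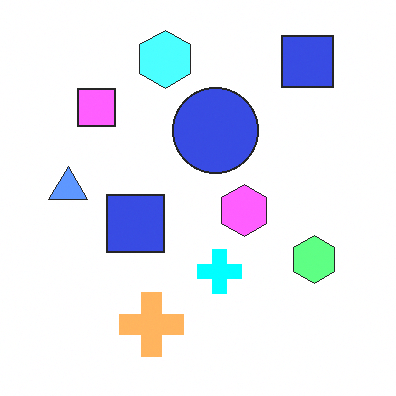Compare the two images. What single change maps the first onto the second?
The transformation is: noticeably brightened.

Every pixel — background and shapes alike — is uniformly brightened.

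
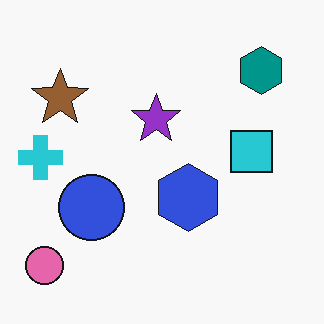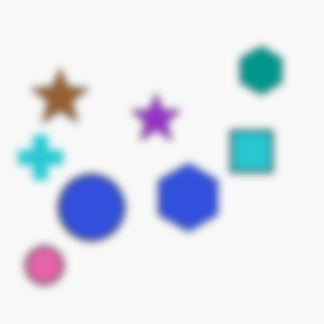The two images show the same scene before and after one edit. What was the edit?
The transformation is: moderately blurred.

Shape edges and outlines are uniformly softened across the whole image.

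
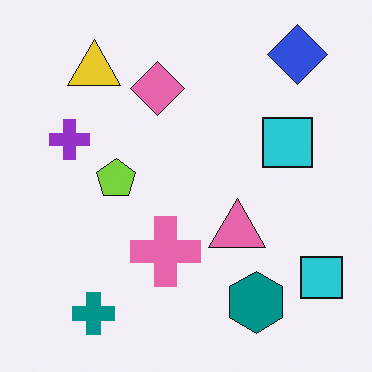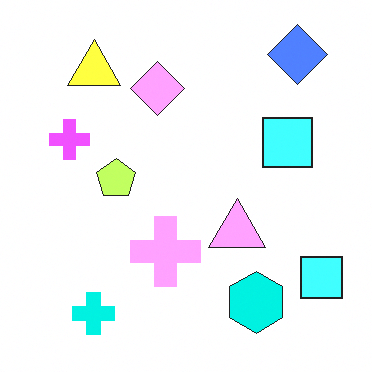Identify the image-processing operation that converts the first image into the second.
This is the original image substantially brightened.

Every pixel — background and shapes alike — is uniformly brightened.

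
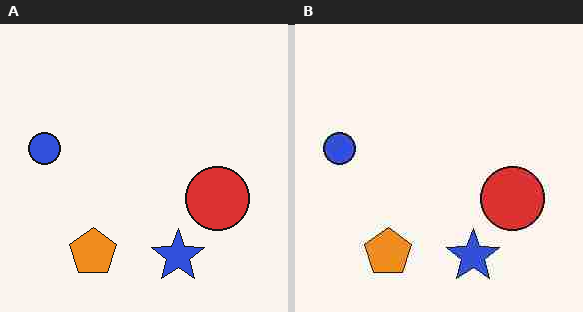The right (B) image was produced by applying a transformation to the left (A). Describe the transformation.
Heavily JPEG-compressed with obvious blocking artifacts.

Blocky 8×8 compression artifacts appear around shape edges and the flat background shows ringing — characteristic JPEG degradation.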